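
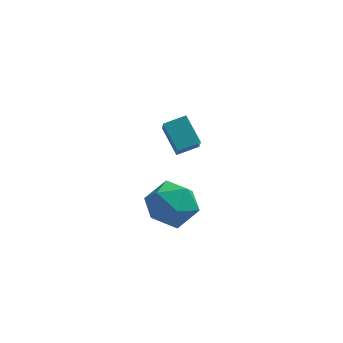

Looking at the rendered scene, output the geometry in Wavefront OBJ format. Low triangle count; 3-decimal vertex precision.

v -1.428 2.865 -0.021
v -1.988 3.676 0.716
v -1.524 3.62 -0.923
v -2.083 4.43 -0.186
v -0.657 3.21 0.186
v -1.216 4.02 0.923
v -0.752 3.964 -0.716
v -1.312 4.775 0.021
v -0.947 0.176 -1.059
v -0.491 -0.307 -0.299
v -2.349 0.167 -0.221
v -1.893 -0.316 0.539
v -1.656 0.645 0.336
v -0.79 0.65 -0.182
v -2.05 -0.79 -0.338
v -1.184 -0.785 -0.856
v -1.172 -0.904 0.146
v -0.929 -0.017 0.563
v -1.911 -0.123 -1.083
v -1.668 0.764 -0.666
f 2 4 1
f 5 2 1
f 1 4 3
f 3 5 1
f 2 8 4
f 6 2 5
f 6 8 2
f 4 8 3
f 7 5 3
f 3 8 7
f 7 6 5
f 8 6 7
f 9 20 14
f 9 14 10
f 9 10 16
f 9 16 19
f 9 19 20
f 10 14 18
f 14 20 13
f 20 19 11
f 19 16 15
f 16 10 17
f 12 18 13
f 12 13 11
f 12 11 15
f 12 15 17
f 12 17 18
f 13 18 14
f 11 13 20
f 15 11 19
f 17 15 16
f 18 17 10



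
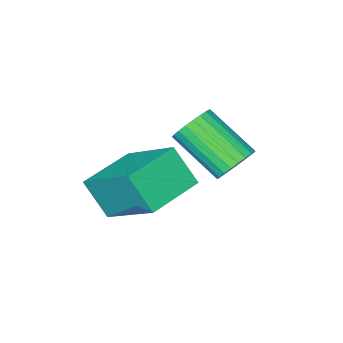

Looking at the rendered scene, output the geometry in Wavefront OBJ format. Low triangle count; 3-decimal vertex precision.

v 0.947 -2.717 -0.787
v 1.415 -2.376 -0.471
v 1.781 -3.782 0.504
v 1.313 -4.123 0.187
v 1.209 -2.327 -0.324
v 1.575 -3.733 0.651
v 0.964 -2.338 -0.247
v 1.33 -3.744 0.728
v 0.715 -2.407 -0.253
v 1.082 -3.813 0.722
v 0.502 -2.522 -0.34
v 0.869 -3.929 0.635
v 0.357 -2.668 -0.495
v 0.723 -4.074 0.48
v 0.302 -2.821 -0.695
v 0.668 -4.227 0.28
v 0.344 -2.958 -0.909
v 0.711 -4.364 0.066
v 0.479 -3.058 -1.104
v 0.845 -4.464 -0.129
v 0.685 -3.107 -1.251
v 1.051 -4.513 -0.276
v 0.93 -3.096 -1.328
v 1.296 -4.502 -0.353
v 1.178 -3.027 -1.322
v 1.545 -4.433 -0.347
v 1.391 -2.911 -1.235
v 1.758 -4.318 -0.26
v 1.537 -2.766 -1.08
v 1.903 -4.172 -0.105
v 1.592 -2.613 -0.88
v 1.958 -4.019 0.095
v 1.549 -2.476 -0.666
v 1.916 -3.882 0.309
v 2.72 -3.952 -1.607
v 2.94 -4.673 -0.584
v 2.569 -2.247 -0.373
v 2.788 -2.968 0.649
v 4.332 -3.692 -1.769
v 4.551 -4.413 -0.747
v 4.18 -1.987 -0.536
v 4.4 -2.708 0.487
f 2 1 5
f 2 5 3
f 3 5 6
f 3 6 4
f 5 1 7
f 5 7 6
f 6 7 8
f 6 8 4
f 7 1 9
f 7 9 8
f 8 9 10
f 8 10 4
f 9 1 11
f 9 11 10
f 10 11 12
f 10 12 4
f 11 1 13
f 11 13 12
f 12 13 14
f 12 14 4
f 13 1 15
f 13 15 14
f 14 15 16
f 14 16 4
f 15 1 17
f 15 17 16
f 16 17 18
f 16 18 4
f 17 1 19
f 17 19 18
f 18 19 20
f 18 20 4
f 19 1 21
f 19 21 20
f 20 21 22
f 20 22 4
f 21 1 23
f 21 23 22
f 22 23 24
f 22 24 4
f 23 1 25
f 23 25 24
f 24 25 26
f 24 26 4
f 25 1 27
f 25 27 26
f 26 27 28
f 26 28 4
f 27 1 29
f 27 29 28
f 28 29 30
f 28 30 4
f 29 1 31
f 29 31 30
f 30 31 32
f 30 32 4
f 31 1 33
f 31 33 32
f 32 33 34
f 32 34 4
f 33 1 2
f 33 2 34
f 34 2 3
f 34 3 4
f 36 38 35
f 39 36 35
f 35 38 37
f 37 39 35
f 36 42 38
f 40 36 39
f 40 42 36
f 38 42 37
f 41 39 37
f 37 42 41
f 41 40 39
f 42 40 41



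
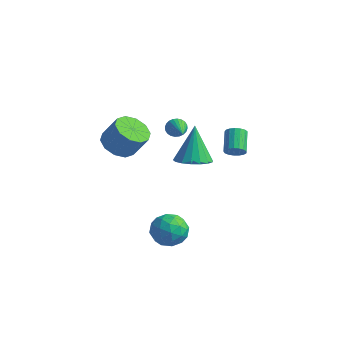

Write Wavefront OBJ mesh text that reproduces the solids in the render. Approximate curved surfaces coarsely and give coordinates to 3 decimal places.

v 1.803 0.74 2.262
v 2.266 1.001 2.359
v 1.64 1.861 3.035
v 1.177 1.6 2.938
v 2.178 1.109 2.141
v 1.553 1.969 2.817
v 2.005 1.132 1.95
v 1.379 1.992 2.626
v 1.785 1.066 1.832
v 1.16 1.926 2.508
v 1.57 0.925 1.811
v 0.944 1.785 2.487
v 1.407 0.741 1.894
v 0.782 1.601 2.57
v 1.336 0.558 2.062
v 0.71 1.418 2.738
v 1.371 0.416 2.275
v 0.745 1.276 2.951
v 1.505 0.348 2.485
v 0.88 1.208 3.161
v 1.708 0.371 2.644
v 1.082 1.23 3.32
v 1.932 0.477 2.716
v 1.306 1.337 3.392
v 2.127 0.644 2.683
v 1.501 1.504 3.359
v 2.247 0.833 2.555
v 1.621 1.693 3.231
v -3.023 2.228 1.095
v -2.679 2.362 0.675
v -1.537 0.952 1.905
v -2.628 2.515 0.822
v -2.637 2.625 1.011
v -2.705 2.674 1.213
v -2.821 2.655 1.397
v -2.969 2.571 1.535
v -3.124 2.435 1.606
v -3.264 2.267 1.599
v -3.368 2.094 1.516
v -3.419 1.941 1.369
v -3.41 1.832 1.18
v -3.342 1.783 0.978
v -3.225 1.802 0.794
v -3.078 1.885 0.656
v -2.923 2.022 0.585
v -2.783 2.189 0.591
v 1.205 -1.61 2.646
v 1.972 -2.01 2.96
v 0.775 -0.97 4.514
v 2.102 -1.604 2.851
v 2.027 -1.199 2.695
v 1.763 -0.888 2.528
v 1.372 -0.743 2.388
v 0.942 -0.796 2.307
v 0.573 -1.036 2.304
v 0.348 -1.407 2.379
v 0.32 -1.824 2.516
v 0.495 -2.193 2.682
v 0.832 -2.428 2.84
v 1.255 -2.475 2.954
v 1.666 -2.324 2.997
v -2.016 -3.158 3.168
v -1.526 -3.953 3.065
v -0.833 -3.678 4.25
v -1.324 -2.882 4.352
v -1.236 -3.527 2.797
v -0.543 -3.252 3.982
v -1.244 -2.96 2.67
v -0.551 -2.685 3.855
v -1.547 -2.469 2.733
v -0.854 -2.194 3.918
v -2.03 -2.24 2.962
v -1.337 -1.965 4.147
v -2.507 -2.362 3.27
v -1.814 -2.087 4.455
v -2.797 -2.788 3.538
v -2.104 -2.513 4.723
v -2.789 -3.355 3.665
v -2.096 -3.08 4.85
v -2.486 -3.846 3.602
v -1.793 -3.571 4.787
v -2.003 -4.075 3.373
v -1.31 -3.8 4.558
v -0.246 -1.813 -2.061
v 0.474 -1.857 -1.385
v 0.446 -3.003 -2.875
v 1.166 -3.047 -2.199
v 0.248 -3.331 -1.964
v -0.18 -2.595 -1.461
v 1.1 -2.265 -2.799
v 0.672 -1.529 -2.296
v 1.305 -2.137 -1.84
v 0.779 -2.796 -1.325
v 0.141 -2.064 -2.935
v -0.385 -2.723 -2.42
v 0.053 -1.731 -1.652
v 0.867 -3.129 -2.608
v 0.328 -3.296 -2.471
v 0.75 -3.322 -2.073
v -0.331 -2.164 -1.697
v 0.092 -2.191 -1.299
v -0.04 -3.057 -1.64
v 0.828 -2.669 -2.961
v 1.251 -2.696 -2.563
v 0.17 -1.538 -2.187
v 0.592 -1.564 -1.789
v 0.96 -1.803 -2.62
v 0.965 -1.921 -1.522
v 1.371 -2.62 -2
v 1.332 -2.16 -2.353
v 1.081 -1.728 -2.057
v 0.655 -2.308 -1.219
v 1.062 -3.008 -1.697
v 0.523 -3.174 -1.559
v 0.271 -2.742 -1.264
v 1.144 -2.472 -1.487
v -0.142 -1.852 -2.563
v 0.265 -2.552 -3.041
v 0.649 -2.118 -2.996
v 0.397 -1.686 -2.701
v -0.451 -2.24 -2.26
v -0.045 -2.939 -2.738
v -0.161 -3.132 -2.203
v -0.412 -2.7 -1.907
v -0.224 -2.388 -2.773
f 2 1 5
f 2 5 3
f 3 5 6
f 3 6 4
f 5 1 7
f 5 7 6
f 6 7 8
f 6 8 4
f 7 1 9
f 7 9 8
f 8 9 10
f 8 10 4
f 9 1 11
f 9 11 10
f 10 11 12
f 10 12 4
f 11 1 13
f 11 13 12
f 12 13 14
f 12 14 4
f 13 1 15
f 13 15 14
f 14 15 16
f 14 16 4
f 15 1 17
f 15 17 16
f 16 17 18
f 16 18 4
f 17 1 19
f 17 19 18
f 18 19 20
f 18 20 4
f 19 1 21
f 19 21 20
f 20 21 22
f 20 22 4
f 21 1 23
f 21 23 22
f 22 23 24
f 22 24 4
f 23 1 25
f 23 25 24
f 24 25 26
f 24 26 4
f 25 1 27
f 25 27 26
f 26 27 28
f 26 28 4
f 27 1 2
f 27 2 28
f 28 2 3
f 28 3 4
f 30 29 32
f 30 32 31
f 32 29 33
f 32 33 31
f 33 29 34
f 33 34 31
f 34 29 35
f 34 35 31
f 35 29 36
f 35 36 31
f 36 29 37
f 36 37 31
f 37 29 38
f 37 38 31
f 38 29 39
f 38 39 31
f 39 29 40
f 39 40 31
f 40 29 41
f 40 41 31
f 41 29 42
f 41 42 31
f 42 29 43
f 42 43 31
f 43 29 44
f 43 44 31
f 44 29 45
f 44 45 31
f 45 29 46
f 45 46 31
f 46 29 30
f 46 30 31
f 48 47 50
f 48 50 49
f 50 47 51
f 50 51 49
f 51 47 52
f 51 52 49
f 52 47 53
f 52 53 49
f 53 47 54
f 53 54 49
f 54 47 55
f 54 55 49
f 55 47 56
f 55 56 49
f 56 47 57
f 56 57 49
f 57 47 58
f 57 58 49
f 58 47 59
f 58 59 49
f 59 47 60
f 59 60 49
f 60 47 61
f 60 61 49
f 61 47 48
f 61 48 49
f 63 62 66
f 63 66 64
f 64 66 67
f 64 67 65
f 66 62 68
f 66 68 67
f 67 68 69
f 67 69 65
f 68 62 70
f 68 70 69
f 69 70 71
f 69 71 65
f 70 62 72
f 70 72 71
f 71 72 73
f 71 73 65
f 72 62 74
f 72 74 73
f 73 74 75
f 73 75 65
f 74 62 76
f 74 76 75
f 75 76 77
f 75 77 65
f 76 62 78
f 76 78 77
f 77 78 79
f 77 79 65
f 78 62 80
f 78 80 79
f 79 80 81
f 79 81 65
f 80 62 82
f 80 82 81
f 81 82 83
f 81 83 65
f 82 62 63
f 82 63 83
f 83 63 64
f 83 64 65
f 84 121 100
f 121 95 124
f 100 124 89
f 121 124 100
f 84 100 96
f 100 89 101
f 96 101 85
f 100 101 96
f 84 96 105
f 96 85 106
f 105 106 91
f 96 106 105
f 84 105 117
f 105 91 120
f 117 120 94
f 105 120 117
f 84 117 121
f 117 94 125
f 121 125 95
f 117 125 121
f 85 101 112
f 101 89 115
f 112 115 93
f 101 115 112
f 89 124 102
f 124 95 123
f 102 123 88
f 124 123 102
f 95 125 122
f 125 94 118
f 122 118 86
f 125 118 122
f 94 120 119
f 120 91 107
f 119 107 90
f 120 107 119
f 91 106 111
f 106 85 108
f 111 108 92
f 106 108 111
f 87 113 99
f 113 93 114
f 99 114 88
f 113 114 99
f 87 99 97
f 99 88 98
f 97 98 86
f 99 98 97
f 87 97 104
f 97 86 103
f 104 103 90
f 97 103 104
f 87 104 109
f 104 90 110
f 109 110 92
f 104 110 109
f 87 109 113
f 109 92 116
f 113 116 93
f 109 116 113
f 88 114 102
f 114 93 115
f 102 115 89
f 114 115 102
f 86 98 122
f 98 88 123
f 122 123 95
f 98 123 122
f 90 103 119
f 103 86 118
f 119 118 94
f 103 118 119
f 92 110 111
f 110 90 107
f 111 107 91
f 110 107 111
f 93 116 112
f 116 92 108
f 112 108 85
f 116 108 112



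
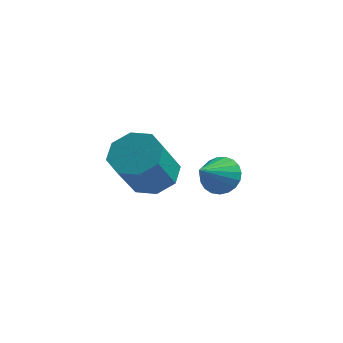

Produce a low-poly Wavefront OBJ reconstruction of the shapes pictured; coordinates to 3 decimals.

v -0.896 0.44 0.899
v -0.562 0.828 1.578
v -1.244 -0.8 1.781
v -0.899 0.933 1.592
v -1.236 0.952 1.486
v -1.514 0.883 1.279
v -1.685 0.737 1.006
v -1.72 0.54 0.715
v -1.612 0.325 0.456
v -1.38 0.13 0.273
v -1.065 -0.011 0.199
v -0.72 -0.074 0.246
v -0.406 -0.049 0.406
v -0.177 0.061 0.651
v -0.072 0.237 0.939
v -0.109 0.447 1.221
v -0.283 0.656 1.446
v -2.137 -2.86 2.589
v -1.177 -3.143 2.451
v -1.304 -4.343 4.033
v -2.263 -4.06 4.171
v -1.24 -2.527 2.913
v -1.367 -3.727 4.496
v -1.828 -2.106 3.186
v -1.955 -3.306 4.768
v -2.597 -2.126 3.108
v -2.724 -3.326 4.691
v -3.096 -2.577 2.727
v -3.223 -3.777 4.309
v -3.033 -3.193 2.264
v -3.16 -4.393 3.847
v -2.445 -3.614 1.992
v -2.572 -4.814 3.574
v -1.676 -3.594 2.069
v -1.803 -4.794 3.652
f 2 1 4
f 2 4 3
f 4 1 5
f 4 5 3
f 5 1 6
f 5 6 3
f 6 1 7
f 6 7 3
f 7 1 8
f 7 8 3
f 8 1 9
f 8 9 3
f 9 1 10
f 9 10 3
f 10 1 11
f 10 11 3
f 11 1 12
f 11 12 3
f 12 1 13
f 12 13 3
f 13 1 14
f 13 14 3
f 14 1 15
f 14 15 3
f 15 1 16
f 15 16 3
f 16 1 17
f 16 17 3
f 17 1 2
f 17 2 3
f 19 18 22
f 19 22 20
f 20 22 23
f 20 23 21
f 22 18 24
f 22 24 23
f 23 24 25
f 23 25 21
f 24 18 26
f 24 26 25
f 25 26 27
f 25 27 21
f 26 18 28
f 26 28 27
f 27 28 29
f 27 29 21
f 28 18 30
f 28 30 29
f 29 30 31
f 29 31 21
f 30 18 32
f 30 32 31
f 31 32 33
f 31 33 21
f 32 18 34
f 32 34 33
f 33 34 35
f 33 35 21
f 34 18 19
f 34 19 35
f 35 19 20
f 35 20 21



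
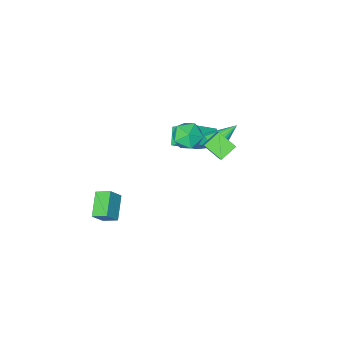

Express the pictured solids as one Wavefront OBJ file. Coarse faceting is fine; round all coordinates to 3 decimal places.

v -1.797 -0.675 2.569
v -1.226 -0.088 1.926
v -0.414 -1.052 3.454
v 0.157 -0.465 2.811
v -0.526 -0.017 3.457
v -1.38 0.216 2.91
v -0.26 -1.356 2.47
v -1.114 -1.123 1.923
v -0.276 -0.509 1.865
v -0.44 0.319 2.475
v -1.2 -1.459 2.905
v -1.364 -0.631 3.515
v -1.78 0.979 3.862
v -1.146 2.043 5.154
v -2.21 2.053 3.187
v -1.577 3.118 4.479
v -0.743 1.042 3.301
v -0.11 2.107 4.593
v -1.174 2.117 2.626
v -0.54 3.181 3.918
v -3.145 -1.229 0.027
v -2.63 -1.184 0.638
v -4.555 -0.891 1.193
v -2.645 -0.847 0.522
v -2.759 -0.586 0.308
v -2.95 -0.453 0.039
v -3.179 -0.473 -0.233
v -3.402 -0.642 -0.453
v -3.573 -0.928 -0.578
v -3.66 -1.273 -0.583
v -3.645 -1.61 -0.467
v -3.531 -1.871 -0.254
v -3.34 -2.004 0.016
v -3.111 -1.984 0.287
v -2.888 -1.815 0.508
v -2.717 -1.529 0.633
v -3.041 -2.838 -2.056
v -3.697 -3.684 -1.337
v -3.536 -1.552 -0.995
v -4.193 -2.398 -0.275
v -1.407 -3.142 -0.925
v -2.064 -3.988 -0.205
v -1.903 -1.856 0.137
v -2.559 -2.702 0.856
v 3.45 -1.548 -4.134
v 2.45 -2.713 -3.338
v 4.189 -1.544 -3.201
v 3.188 -2.709 -2.405
v 4.012 -2.331 -4.575
v 3.011 -3.496 -3.779
v 4.75 -2.327 -3.642
v 3.75 -3.492 -2.846
f 1 12 6
f 1 6 2
f 1 2 8
f 1 8 11
f 1 11 12
f 2 6 10
f 6 12 5
f 12 11 3
f 11 8 7
f 8 2 9
f 4 10 5
f 4 5 3
f 4 3 7
f 4 7 9
f 4 9 10
f 5 10 6
f 3 5 12
f 7 3 11
f 9 7 8
f 10 9 2
f 14 16 13
f 17 14 13
f 13 16 15
f 15 17 13
f 14 20 16
f 18 14 17
f 18 20 14
f 16 20 15
f 19 17 15
f 15 20 19
f 19 18 17
f 20 18 19
f 22 21 24
f 22 24 23
f 24 21 25
f 24 25 23
f 25 21 26
f 25 26 23
f 26 21 27
f 26 27 23
f 27 21 28
f 27 28 23
f 28 21 29
f 28 29 23
f 29 21 30
f 29 30 23
f 30 21 31
f 30 31 23
f 31 21 32
f 31 32 23
f 32 21 33
f 32 33 23
f 33 21 34
f 33 34 23
f 34 21 35
f 34 35 23
f 35 21 36
f 35 36 23
f 36 21 22
f 36 22 23
f 38 40 37
f 41 38 37
f 37 40 39
f 39 41 37
f 38 44 40
f 42 38 41
f 42 44 38
f 40 44 39
f 43 41 39
f 39 44 43
f 43 42 41
f 44 42 43
f 46 48 45
f 49 46 45
f 45 48 47
f 47 49 45
f 46 52 48
f 50 46 49
f 50 52 46
f 48 52 47
f 51 49 47
f 47 52 51
f 51 50 49
f 52 50 51



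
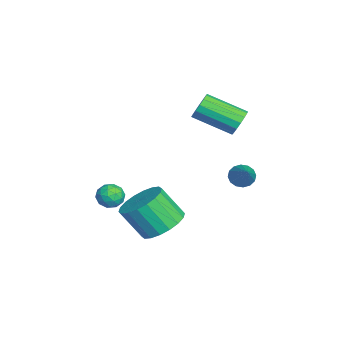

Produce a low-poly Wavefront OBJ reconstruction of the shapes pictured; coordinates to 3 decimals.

v 0.475 -2.464 -2.958
v 0.772 -2.6 -3.51
v -0.172 -3.26 -3.11
v 0.125 -3.396 -3.662
v 0.427 -3.49 -3.104
v 0.827 -2.997 -3.01
v -0.227 -2.863 -3.61
v 0.173 -2.37 -3.516
v 0.339 -2.846 -3.913
v 0.742 -3.234 -3.6
v -0.142 -2.626 -3.02
v 0.261 -3.014 -2.707
v 0.68 -2.462 -3.221
v -0.08 -3.398 -3.399
v 0.097 -3.453 -3.071
v 0.272 -3.533 -3.396
v 0.712 -2.695 -2.927
v 0.887 -2.775 -3.251
v 0.684 -3.299 -3.012
v -0.287 -3.085 -3.369
v -0.112 -3.165 -3.693
v 0.328 -2.327 -3.224
v 0.503 -2.407 -3.549
v -0.084 -2.561 -3.608
v 0.6 -2.686 -3.782
v 0.22 -3.155 -3.871
v 0.013 -2.841 -3.841
v 0.248 -2.552 -3.786
v 0.838 -2.914 -3.598
v 0.457 -3.383 -3.687
v 0.634 -3.438 -3.359
v 0.87 -3.148 -3.304
v 0.583 -3.059 -3.835
v 0.143 -2.477 -2.933
v -0.238 -2.946 -3.022
v -0.27 -2.712 -3.316
v -0.034 -2.422 -3.261
v 0.38 -2.705 -2.749
v -0 -3.174 -2.838
v 0.352 -3.308 -2.834
v 0.587 -3.019 -2.779
v 0.017 -2.801 -2.785
v -0.543 2.276 0.454
v -0.189 2.444 0.985
v -0.603 0.812 1.777
v -0.957 0.644 1.246
v -0.505 2.556 1.05
v -0.919 0.924 1.843
v -0.831 2.593 0.956
v -1.245 0.961 1.748
v -1.08 2.545 0.727
v -1.494 0.913 1.519
v -1.185 2.425 0.425
v -1.599 0.793 1.217
v -1.118 2.265 0.131
v -1.532 0.633 0.923
v -0.897 2.108 -0.077
v -1.311 0.476 0.715
v -0.581 1.996 -0.143
v -0.995 0.364 0.65
v -0.255 1.959 -0.048
v -0.669 0.327 0.744
v -0.006 2.007 0.181
v -0.42 0.375 0.973
v 0.099 2.127 0.483
v -0.315 0.495 1.275
v 0.032 2.287 0.777
v -0.382 0.655 1.569
v 1.537 -0.794 -4.241
v 2.567 -0.906 -4.151
v 2.353 -1.819 -2.83
v 1.323 -1.706 -2.919
v 2.483 -0.526 -3.902
v 2.269 -1.438 -2.581
v 2.212 -0.198 -3.719
v 1.997 -1.111 -2.398
v 1.807 0.012 -3.64
v 1.593 -0.901 -2.319
v 1.349 0.062 -3.68
v 1.134 -0.851 -2.359
v 0.928 -0.057 -3.831
v 0.713 -0.97 -2.51
v 0.627 -0.322 -4.063
v 0.413 -1.235 -2.742
v 0.507 -0.681 -4.33
v 0.293 -1.594 -3.009
v 0.591 -1.062 -4.579
v 0.377 -1.974 -3.258
v 0.863 -1.389 -4.762
v 0.648 -2.302 -3.441
v 1.267 -1.599 -4.841
v 1.053 -2.512 -3.52
v 1.726 -1.649 -4.801
v 1.511 -2.562 -3.48
v 2.147 -1.53 -4.65
v 1.932 -2.443 -3.329
v 2.447 -1.265 -4.418
v 2.233 -2.178 -3.097
v -0.523 2.39 -2.631
v -0.192 2.137 -3.034
v 0.963 2.55 -1.509
v -0.177 2.43 -3.095
v -0.256 2.713 -3.032
v -0.406 2.909 -2.861
v -0.587 2.966 -2.629
v -0.752 2.869 -2.397
v -0.855 2.643 -2.229
v -0.869 2.349 -2.168
v -0.791 2.067 -2.231
v -0.641 1.87 -2.402
v -0.459 1.813 -2.634
v -0.295 1.911 -2.866
f 1 38 17
f 38 12 41
f 17 41 6
f 38 41 17
f 1 17 13
f 17 6 18
f 13 18 2
f 17 18 13
f 1 13 22
f 13 2 23
f 22 23 8
f 13 23 22
f 1 22 34
f 22 8 37
f 34 37 11
f 22 37 34
f 1 34 38
f 34 11 42
f 38 42 12
f 34 42 38
f 2 18 29
f 18 6 32
f 29 32 10
f 18 32 29
f 6 41 19
f 41 12 40
f 19 40 5
f 41 40 19
f 12 42 39
f 42 11 35
f 39 35 3
f 42 35 39
f 11 37 36
f 37 8 24
f 36 24 7
f 37 24 36
f 8 23 28
f 23 2 25
f 28 25 9
f 23 25 28
f 4 30 16
f 30 10 31
f 16 31 5
f 30 31 16
f 4 16 14
f 16 5 15
f 14 15 3
f 16 15 14
f 4 14 21
f 14 3 20
f 21 20 7
f 14 20 21
f 4 21 26
f 21 7 27
f 26 27 9
f 21 27 26
f 4 26 30
f 26 9 33
f 30 33 10
f 26 33 30
f 5 31 19
f 31 10 32
f 19 32 6
f 31 32 19
f 3 15 39
f 15 5 40
f 39 40 12
f 15 40 39
f 7 20 36
f 20 3 35
f 36 35 11
f 20 35 36
f 9 27 28
f 27 7 24
f 28 24 8
f 27 24 28
f 10 33 29
f 33 9 25
f 29 25 2
f 33 25 29
f 44 43 47
f 44 47 45
f 45 47 48
f 45 48 46
f 47 43 49
f 47 49 48
f 48 49 50
f 48 50 46
f 49 43 51
f 49 51 50
f 50 51 52
f 50 52 46
f 51 43 53
f 51 53 52
f 52 53 54
f 52 54 46
f 53 43 55
f 53 55 54
f 54 55 56
f 54 56 46
f 55 43 57
f 55 57 56
f 56 57 58
f 56 58 46
f 57 43 59
f 57 59 58
f 58 59 60
f 58 60 46
f 59 43 61
f 59 61 60
f 60 61 62
f 60 62 46
f 61 43 63
f 61 63 62
f 62 63 64
f 62 64 46
f 63 43 65
f 63 65 64
f 64 65 66
f 64 66 46
f 65 43 67
f 65 67 66
f 66 67 68
f 66 68 46
f 67 43 44
f 67 44 68
f 68 44 45
f 68 45 46
f 70 69 73
f 70 73 71
f 71 73 74
f 71 74 72
f 73 69 75
f 73 75 74
f 74 75 76
f 74 76 72
f 75 69 77
f 75 77 76
f 76 77 78
f 76 78 72
f 77 69 79
f 77 79 78
f 78 79 80
f 78 80 72
f 79 69 81
f 79 81 80
f 80 81 82
f 80 82 72
f 81 69 83
f 81 83 82
f 82 83 84
f 82 84 72
f 83 69 85
f 83 85 84
f 84 85 86
f 84 86 72
f 85 69 87
f 85 87 86
f 86 87 88
f 86 88 72
f 87 69 89
f 87 89 88
f 88 89 90
f 88 90 72
f 89 69 91
f 89 91 90
f 90 91 92
f 90 92 72
f 91 69 93
f 91 93 92
f 92 93 94
f 92 94 72
f 93 69 95
f 93 95 94
f 94 95 96
f 94 96 72
f 95 69 97
f 95 97 96
f 96 97 98
f 96 98 72
f 97 69 70
f 97 70 98
f 98 70 71
f 98 71 72
f 100 99 102
f 100 102 101
f 102 99 103
f 102 103 101
f 103 99 104
f 103 104 101
f 104 99 105
f 104 105 101
f 105 99 106
f 105 106 101
f 106 99 107
f 106 107 101
f 107 99 108
f 107 108 101
f 108 99 109
f 108 109 101
f 109 99 110
f 109 110 101
f 110 99 111
f 110 111 101
f 111 99 112
f 111 112 101
f 112 99 100
f 112 100 101



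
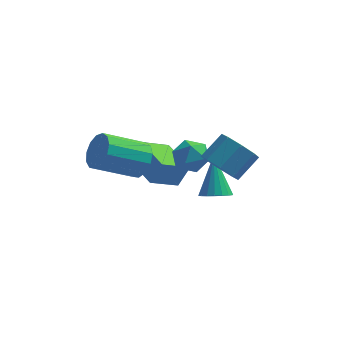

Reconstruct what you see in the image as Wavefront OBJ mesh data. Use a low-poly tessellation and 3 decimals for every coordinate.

v -2.269 -0.911 1.939
v -1.732 -1.212 2.623
v -3.434 -1.929 3.644
v -3.971 -1.629 2.961
v -1.865 -0.725 2.744
v -3.566 -1.443 3.766
v -2.125 -0.298 2.61
v -3.827 -1.015 3.631
v -2.432 -0.065 2.263
v -4.133 -0.783 3.284
v -2.687 -0.101 1.813
v -4.388 -0.819 2.834
v -2.809 -0.394 1.403
v -4.511 -1.112 2.424
v -2.76 -0.852 1.164
v -4.462 -1.569 2.185
v -2.555 -1.328 1.171
v -4.257 -2.045 2.192
v -2.26 -1.672 1.422
v -3.961 -2.389 2.443
v -1.967 -1.774 1.837
v -3.668 -2.492 2.858
v -1.77 -1.603 2.285
v -3.472 -2.32 3.306
v 0.681 1.761 -2.311
v 1.279 1.405 -1.981
v 0.479 3.039 -0.569
v 1.428 1.662 -2.152
v 1.429 1.939 -2.355
v 1.282 2.18 -2.549
v 1.016 2.338 -2.696
v 0.684 2.382 -2.766
v 0.351 2.304 -2.747
v 0.083 2.117 -2.641
v -0.066 1.86 -2.47
v -0.067 1.584 -2.268
v 0.08 1.343 -2.074
v 0.346 1.184 -1.927
v 0.678 1.14 -1.856
v 1.011 1.219 -1.876
v -0.67 1.643 1.402
v -0.208 1.909 0.646
v -0.512 0.211 0.994
v -0.05 0.477 0.238
v 0.333 0.58 1.075
v 0.235 1.465 1.327
v -0.955 0.655 0.313
v -1.053 1.54 0.565
v -0.384 1.299 -0.027
v 0.412 1.253 0.444
v -1.132 0.867 1.196
v -0.336 0.821 1.667
v -2.085 0.714 -0.835
v -1.589 0.981 0.213
v -3.205 2.404 -0.735
v -2.709 2.67 0.314
v -0.951 1.51 -1.574
v -0.455 1.776 -0.525
v -2.071 3.199 -1.473
v -1.575 3.466 -0.425
v 1.054 -1.188 1.926
v 1.856 -1.468 1.458
v 2.648 -0.652 2.325
v 1.846 -0.372 2.794
v 1.552 -0.859 1.162
v 2.344 -0.043 2.029
v 0.957 -0.443 1.314
v 1.748 0.374 2.181
v 0.418 -0.463 1.824
v 1.21 0.353 2.691
v 0.252 -0.908 2.395
v 1.044 -0.092 3.262
v 0.556 -1.517 2.691
v 1.348 -0.701 3.558
v 1.152 -1.934 2.539
v 1.943 -1.117 3.406
v 1.69 -1.913 2.029
v 2.482 -1.097 2.896
f 2 1 5
f 2 5 3
f 3 5 6
f 3 6 4
f 5 1 7
f 5 7 6
f 6 7 8
f 6 8 4
f 7 1 9
f 7 9 8
f 8 9 10
f 8 10 4
f 9 1 11
f 9 11 10
f 10 11 12
f 10 12 4
f 11 1 13
f 11 13 12
f 12 13 14
f 12 14 4
f 13 1 15
f 13 15 14
f 14 15 16
f 14 16 4
f 15 1 17
f 15 17 16
f 16 17 18
f 16 18 4
f 17 1 19
f 17 19 18
f 18 19 20
f 18 20 4
f 19 1 21
f 19 21 20
f 20 21 22
f 20 22 4
f 21 1 23
f 21 23 22
f 22 23 24
f 22 24 4
f 23 1 2
f 23 2 24
f 24 2 3
f 24 3 4
f 26 25 28
f 26 28 27
f 28 25 29
f 28 29 27
f 29 25 30
f 29 30 27
f 30 25 31
f 30 31 27
f 31 25 32
f 31 32 27
f 32 25 33
f 32 33 27
f 33 25 34
f 33 34 27
f 34 25 35
f 34 35 27
f 35 25 36
f 35 36 27
f 36 25 37
f 36 37 27
f 37 25 38
f 37 38 27
f 38 25 39
f 38 39 27
f 39 25 40
f 39 40 27
f 40 25 26
f 40 26 27
f 41 52 46
f 41 46 42
f 41 42 48
f 41 48 51
f 41 51 52
f 42 46 50
f 46 52 45
f 52 51 43
f 51 48 47
f 48 42 49
f 44 50 45
f 44 45 43
f 44 43 47
f 44 47 49
f 44 49 50
f 45 50 46
f 43 45 52
f 47 43 51
f 49 47 48
f 50 49 42
f 54 56 53
f 57 54 53
f 53 56 55
f 55 57 53
f 54 60 56
f 58 54 57
f 58 60 54
f 56 60 55
f 59 57 55
f 55 60 59
f 59 58 57
f 60 58 59
f 62 61 65
f 62 65 63
f 63 65 66
f 63 66 64
f 65 61 67
f 65 67 66
f 66 67 68
f 66 68 64
f 67 61 69
f 67 69 68
f 68 69 70
f 68 70 64
f 69 61 71
f 69 71 70
f 70 71 72
f 70 72 64
f 71 61 73
f 71 73 72
f 72 73 74
f 72 74 64
f 73 61 75
f 73 75 74
f 74 75 76
f 74 76 64
f 75 61 77
f 75 77 76
f 76 77 78
f 76 78 64
f 77 61 62
f 77 62 78
f 78 62 63
f 78 63 64



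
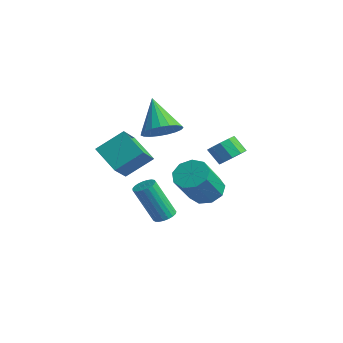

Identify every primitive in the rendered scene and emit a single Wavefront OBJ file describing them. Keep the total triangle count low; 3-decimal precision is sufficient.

v 3.49 -3.208 -1.445
v 3.912 -2.928 -1.23
v 3.472 -3.692 0.621
v 3.05 -3.972 0.405
v 3.74 -2.779 -1.209
v 3.3 -3.543 0.642
v 3.525 -2.704 -1.229
v 3.085 -3.468 0.622
v 3.304 -2.716 -1.286
v 2.864 -3.48 0.564
v 3.115 -2.813 -1.371
v 2.675 -3.577 0.479
v 2.991 -2.978 -1.469
v 2.551 -3.742 0.382
v 2.953 -3.183 -1.563
v 2.513 -3.947 0.288
v 3.008 -3.393 -1.636
v 2.568 -4.157 0.215
v 3.147 -3.57 -1.677
v 2.707 -4.334 0.174
v 3.345 -3.685 -1.677
v 2.905 -4.449 0.174
v 3.568 -3.718 -1.637
v 3.128 -4.482 0.213
v 3.777 -3.662 -1.564
v 3.337 -4.426 0.286
v 3.937 -3.528 -1.471
v 3.497 -4.291 0.38
v 4.019 -3.338 -1.373
v 3.58 -4.102 0.478
v 4.01 -3.126 -1.288
v 3.571 -3.89 0.563
v 0.466 2.313 -0.409
v 0.862 2.768 0.07
v 0.25 2.502 0.828
v -0.146 2.047 0.349
v 0.512 3.026 -0.123
v -0.101 2.761 0.635
v 0.144 3.012 -0.425
v -0.468 2.747 0.334
v -0.101 2.731 -0.721
v -0.713 2.465 0.038
v -0.129 2.29 -0.897
v -0.741 2.024 -0.139
v 0.07 1.858 -0.888
v -0.542 1.592 -0.13
v 0.421 1.599 -0.695
v -0.192 1.334 0.063
v 0.788 1.613 -0.394
v 0.176 1.348 0.365
v 1.033 1.895 -0.098
v 0.421 1.629 0.661
v 1.061 2.336 0.079
v 0.449 2.07 0.837
v -1.761 -3.622 0.69
v -1.319 -2.395 1.685
v -2.405 -2.686 -0.178
v -1.963 -1.459 0.817
v -0.357 -3.441 -0.157
v 0.085 -2.214 0.838
v -1.001 -2.505 -1.025
v -0.559 -1.278 -0.03
v -1.847 -0.065 0.972
v -1.073 -0.137 1.617
v -3.153 0.205 2.568
v -1.084 0.275 1.539
v -1.226 0.629 1.363
v -1.476 0.863 1.119
v -1.789 0.936 0.85
v -2.113 0.836 0.602
v -2.391 0.58 0.418
v -2.575 0.213 0.329
v -2.633 -0.202 0.352
v -2.555 -0.594 0.482
v -2.354 -0.894 0.697
v -2.066 -1.051 0.959
v -1.74 -1.037 1.224
v -1.433 -0.856 1.445
v -1.197 -0.537 1.584
v -0.253 1.349 -2.543
v 0.301 2.015 -2.234
v 0.927 0.757 -0.647
v 0.373 0.091 -0.957
v -0.267 2.067 -1.969
v 0.359 0.809 -0.382
v -0.829 1.783 -1.972
v -0.202 0.525 -0.385
v -1.121 1.296 -2.243
v -0.495 0.038 -0.656
v -1.007 0.834 -2.654
v -0.381 -0.425 -1.067
v -0.541 0.613 -3.014
v 0.086 -0.646 -1.427
v 0.061 0.736 -3.153
v 0.687 -0.522 -1.567
v 0.515 1.146 -3.007
v 1.141 -0.112 -1.421
v 0.61 1.652 -2.644
v 1.236 0.393 -1.057
f 2 1 5
f 2 5 3
f 3 5 6
f 3 6 4
f 5 1 7
f 5 7 6
f 6 7 8
f 6 8 4
f 7 1 9
f 7 9 8
f 8 9 10
f 8 10 4
f 9 1 11
f 9 11 10
f 10 11 12
f 10 12 4
f 11 1 13
f 11 13 12
f 12 13 14
f 12 14 4
f 13 1 15
f 13 15 14
f 14 15 16
f 14 16 4
f 15 1 17
f 15 17 16
f 16 17 18
f 16 18 4
f 17 1 19
f 17 19 18
f 18 19 20
f 18 20 4
f 19 1 21
f 19 21 20
f 20 21 22
f 20 22 4
f 21 1 23
f 21 23 22
f 22 23 24
f 22 24 4
f 23 1 25
f 23 25 24
f 24 25 26
f 24 26 4
f 25 1 27
f 25 27 26
f 26 27 28
f 26 28 4
f 27 1 29
f 27 29 28
f 28 29 30
f 28 30 4
f 29 1 31
f 29 31 30
f 30 31 32
f 30 32 4
f 31 1 2
f 31 2 32
f 32 2 3
f 32 3 4
f 34 33 37
f 34 37 35
f 35 37 38
f 35 38 36
f 37 33 39
f 37 39 38
f 38 39 40
f 38 40 36
f 39 33 41
f 39 41 40
f 40 41 42
f 40 42 36
f 41 33 43
f 41 43 42
f 42 43 44
f 42 44 36
f 43 33 45
f 43 45 44
f 44 45 46
f 44 46 36
f 45 33 47
f 45 47 46
f 46 47 48
f 46 48 36
f 47 33 49
f 47 49 48
f 48 49 50
f 48 50 36
f 49 33 51
f 49 51 50
f 50 51 52
f 50 52 36
f 51 33 53
f 51 53 52
f 52 53 54
f 52 54 36
f 53 33 34
f 53 34 54
f 54 34 35
f 54 35 36
f 56 58 55
f 59 56 55
f 55 58 57
f 57 59 55
f 56 62 58
f 60 56 59
f 60 62 56
f 58 62 57
f 61 59 57
f 57 62 61
f 61 60 59
f 62 60 61
f 64 63 66
f 64 66 65
f 66 63 67
f 66 67 65
f 67 63 68
f 67 68 65
f 68 63 69
f 68 69 65
f 69 63 70
f 69 70 65
f 70 63 71
f 70 71 65
f 71 63 72
f 71 72 65
f 72 63 73
f 72 73 65
f 73 63 74
f 73 74 65
f 74 63 75
f 74 75 65
f 75 63 76
f 75 76 65
f 76 63 77
f 76 77 65
f 77 63 78
f 77 78 65
f 78 63 79
f 78 79 65
f 79 63 64
f 79 64 65
f 81 80 84
f 81 84 82
f 82 84 85
f 82 85 83
f 84 80 86
f 84 86 85
f 85 86 87
f 85 87 83
f 86 80 88
f 86 88 87
f 87 88 89
f 87 89 83
f 88 80 90
f 88 90 89
f 89 90 91
f 89 91 83
f 90 80 92
f 90 92 91
f 91 92 93
f 91 93 83
f 92 80 94
f 92 94 93
f 93 94 95
f 93 95 83
f 94 80 96
f 94 96 95
f 95 96 97
f 95 97 83
f 96 80 98
f 96 98 97
f 97 98 99
f 97 99 83
f 98 80 81
f 98 81 99
f 99 81 82
f 99 82 83



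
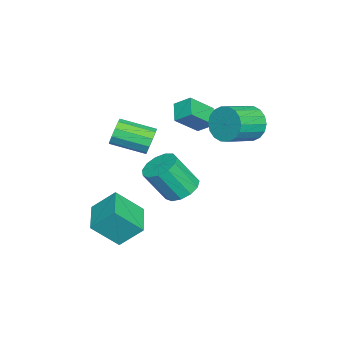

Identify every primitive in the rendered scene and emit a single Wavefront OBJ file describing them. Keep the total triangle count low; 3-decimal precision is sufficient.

v -1.052 1.584 -0.523
v -0.536 0.876 -1.046
v -0.172 -0.192 0.76
v -0.688 0.516 1.283
v -0.152 1.274 -0.888
v 0.212 0.205 0.918
v -0.053 1.769 -0.615
v 0.311 0.701 1.191
v -0.272 2.206 -0.312
v 0.092 1.138 1.494
v -0.738 2.446 -0.077
v -0.374 1.377 1.73
v -1.304 2.412 0.017
v -0.94 1.343 1.823
v -1.79 2.115 -0.06
v -1.426 1.047 1.746
v -2.042 1.65 -0.285
v -1.678 0.581 1.521
v -1.979 1.164 -0.585
v -1.615 0.095 1.221
v -1.622 0.811 -0.866
v -1.258 -0.257 0.941
v -1.084 0.704 -1.037
v -0.72 -0.365 0.769
v -4.757 1.514 2.703
v -4.63 2.398 3.345
v -3.724 1.791 2.117
v -3.597 2.675 2.758
v -3.823 0.525 3.882
v -3.696 1.409 4.523
v -2.79 0.802 3.295
v -2.663 1.686 3.937
v 1.692 -2.313 -0.645
v 1.562 -1.128 0.524
v 1.204 -1.022 -2.008
v 1.074 0.163 -0.839
v 3.486 -1.883 -0.881
v 3.356 -0.698 0.288
v 2.998 -0.592 -2.244
v 2.868 0.593 -1.075
v -3.461 4.504 3.215
v -2.851 4.809 2.352
v -1.429 3.802 3.002
v -2.039 3.496 3.865
v -2.755 5.157 2.683
v -1.333 4.15 3.332
v -2.799 5.376 3.118
v -1.376 4.369 3.767
v -2.974 5.423 3.573
v -1.551 4.415 4.222
v -3.245 5.287 3.957
v -1.823 4.279 4.606
v -3.559 4.996 4.194
v -2.137 3.988 4.843
v -3.854 4.607 4.238
v -2.432 3.6 4.887
v -4.071 4.198 4.078
v -2.649 3.191 4.728
v -4.167 3.85 3.748
v -2.745 2.843 4.397
v -4.124 3.631 3.313
v -2.701 2.624 3.962
v -3.949 3.585 2.858
v -2.526 2.577 3.507
v -3.677 3.721 2.474
v -2.255 2.713 3.123
v -3.363 4.012 2.237
v -1.941 3.004 2.886
v -3.068 4.4 2.193
v -1.646 3.393 2.842
v -3.301 -0.511 1.271
v -2.905 -0.699 0.554
v -2.804 -2.617 1.112
v -3.199 -2.429 1.829
v -2.546 -0.577 0.908
v -2.445 -2.495 1.466
v -2.475 -0.43 1.401
v -2.373 -2.348 1.959
v -2.719 -0.314 1.844
v -2.618 -2.232 2.402
v -3.186 -0.273 2.069
v -3.084 -2.191 2.626
v -3.696 -0.323 1.988
v -3.595 -2.241 2.546
v -4.055 -0.445 1.634
v -3.954 -2.363 2.192
v -4.127 -0.592 1.141
v -4.025 -2.51 1.699
v -3.882 -0.708 0.698
v -3.781 -2.626 1.256
v -3.416 -0.749 0.474
v -3.314 -2.667 1.031
f 2 1 5
f 2 5 3
f 3 5 6
f 3 6 4
f 5 1 7
f 5 7 6
f 6 7 8
f 6 8 4
f 7 1 9
f 7 9 8
f 8 9 10
f 8 10 4
f 9 1 11
f 9 11 10
f 10 11 12
f 10 12 4
f 11 1 13
f 11 13 12
f 12 13 14
f 12 14 4
f 13 1 15
f 13 15 14
f 14 15 16
f 14 16 4
f 15 1 17
f 15 17 16
f 16 17 18
f 16 18 4
f 17 1 19
f 17 19 18
f 18 19 20
f 18 20 4
f 19 1 21
f 19 21 20
f 20 21 22
f 20 22 4
f 21 1 23
f 21 23 22
f 22 23 24
f 22 24 4
f 23 1 2
f 23 2 24
f 24 2 3
f 24 3 4
f 26 28 25
f 29 26 25
f 25 28 27
f 27 29 25
f 26 32 28
f 30 26 29
f 30 32 26
f 28 32 27
f 31 29 27
f 27 32 31
f 31 30 29
f 32 30 31
f 34 36 33
f 37 34 33
f 33 36 35
f 35 37 33
f 34 40 36
f 38 34 37
f 38 40 34
f 36 40 35
f 39 37 35
f 35 40 39
f 39 38 37
f 40 38 39
f 42 41 45
f 42 45 43
f 43 45 46
f 43 46 44
f 45 41 47
f 45 47 46
f 46 47 48
f 46 48 44
f 47 41 49
f 47 49 48
f 48 49 50
f 48 50 44
f 49 41 51
f 49 51 50
f 50 51 52
f 50 52 44
f 51 41 53
f 51 53 52
f 52 53 54
f 52 54 44
f 53 41 55
f 53 55 54
f 54 55 56
f 54 56 44
f 55 41 57
f 55 57 56
f 56 57 58
f 56 58 44
f 57 41 59
f 57 59 58
f 58 59 60
f 58 60 44
f 59 41 61
f 59 61 60
f 60 61 62
f 60 62 44
f 61 41 63
f 61 63 62
f 62 63 64
f 62 64 44
f 63 41 65
f 63 65 64
f 64 65 66
f 64 66 44
f 65 41 67
f 65 67 66
f 66 67 68
f 66 68 44
f 67 41 69
f 67 69 68
f 68 69 70
f 68 70 44
f 69 41 42
f 69 42 70
f 70 42 43
f 70 43 44
f 72 71 75
f 72 75 73
f 73 75 76
f 73 76 74
f 75 71 77
f 75 77 76
f 76 77 78
f 76 78 74
f 77 71 79
f 77 79 78
f 78 79 80
f 78 80 74
f 79 71 81
f 79 81 80
f 80 81 82
f 80 82 74
f 81 71 83
f 81 83 82
f 82 83 84
f 82 84 74
f 83 71 85
f 83 85 84
f 84 85 86
f 84 86 74
f 85 71 87
f 85 87 86
f 86 87 88
f 86 88 74
f 87 71 89
f 87 89 88
f 88 89 90
f 88 90 74
f 89 71 91
f 89 91 90
f 90 91 92
f 90 92 74
f 91 71 72
f 91 72 92
f 92 72 73
f 92 73 74



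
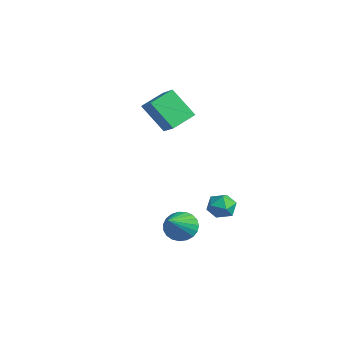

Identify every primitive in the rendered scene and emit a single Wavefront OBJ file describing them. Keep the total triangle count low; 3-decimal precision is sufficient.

v -3.152 2.954 0.71
v -4.04 2.308 2.021
v -3.401 4.157 1.134
v -4.289 3.512 2.445
v -2.211 2.928 1.335
v -3.099 2.283 2.646
v -2.46 4.132 1.759
v -3.348 3.486 3.07
v 0.919 1.622 -2.78
v 1.574 1.865 -3.127
v 2.101 0.378 -1.42
v 1.536 2.085 -2.893
v 1.392 2.226 -2.639
v 1.165 2.262 -2.409
v 0.896 2.188 -2.244
v 0.631 2.015 -2.171
v 0.416 1.775 -2.204
v 0.288 1.508 -2.336
v 0.269 1.261 -2.546
v 0.362 1.076 -2.795
v 0.552 0.986 -3.043
v 0.805 1.005 -3.244
v 1.078 1.132 -3.366
v 1.323 1.343 -3.386
v 1.499 1.602 -3.302
v 2.089 3.44 -1.473
v 2.56 3.356 -0.956
v 1.86 2.324 -1.444
v 2.331 2.24 -0.927
v 1.731 2.589 -0.804
v 1.873 3.279 -0.822
v 2.547 2.401 -1.578
v 2.689 3.091 -1.596
v 2.843 2.714 -1.021
v 2.339 2.831 -0.543
v 2.081 2.849 -1.857
v 1.577 2.966 -1.379
f 2 4 1
f 5 2 1
f 1 4 3
f 3 5 1
f 2 8 4
f 6 2 5
f 6 8 2
f 4 8 3
f 7 5 3
f 3 8 7
f 7 6 5
f 8 6 7
f 10 9 12
f 10 12 11
f 12 9 13
f 12 13 11
f 13 9 14
f 13 14 11
f 14 9 15
f 14 15 11
f 15 9 16
f 15 16 11
f 16 9 17
f 16 17 11
f 17 9 18
f 17 18 11
f 18 9 19
f 18 19 11
f 19 9 20
f 19 20 11
f 20 9 21
f 20 21 11
f 21 9 22
f 21 22 11
f 22 9 23
f 22 23 11
f 23 9 24
f 23 24 11
f 24 9 25
f 24 25 11
f 25 9 10
f 25 10 11
f 26 37 31
f 26 31 27
f 26 27 33
f 26 33 36
f 26 36 37
f 27 31 35
f 31 37 30
f 37 36 28
f 36 33 32
f 33 27 34
f 29 35 30
f 29 30 28
f 29 28 32
f 29 32 34
f 29 34 35
f 30 35 31
f 28 30 37
f 32 28 36
f 34 32 33
f 35 34 27



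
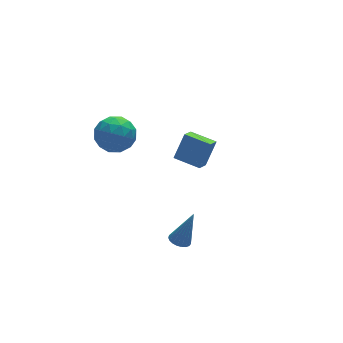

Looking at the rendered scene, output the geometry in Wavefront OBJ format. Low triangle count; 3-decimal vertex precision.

v 2.035 2.925 -2.674
v 1.321 2.22 -2.054
v 0.993 4.194 -2.43
v 0.279 3.489 -1.81
v 2.901 3.351 -1.19
v 2.187 2.646 -0.57
v 1.859 4.62 -0.946
v 1.145 3.915 -0.326
v -5.108 1.764 3.566
v -4.591 2.464 2.667
v -3.269 1.136 4.133
v -2.752 1.836 3.234
v -3.295 2.384 4.219
v -4.431 2.772 3.869
v -3.429 0.828 2.931
v -4.565 1.216 2.581
v -3.553 1.885 2.274
v -3.471 2.847 3.07
v -4.389 0.753 3.73
v -4.307 1.715 4.526
v -5.011 2.169 3.066
v -2.849 1.431 3.734
v -3.168 1.753 4.313
v -2.864 2.164 3.784
v -4.917 2.35 3.773
v -4.613 2.762 3.244
v -3.851 2.715 4.157
v -3.247 0.838 3.556
v -2.943 1.25 3.027
v -4.996 1.436 3.016
v -4.692 1.847 2.487
v -4.009 0.885 2.643
v -4.097 2.241 2.307
v -3.016 1.871 2.641
v -3.414 1.279 2.463
v -4.082 1.507 2.257
v -4.049 2.806 2.775
v -2.968 2.437 3.109
v -3.287 2.759 3.688
v -3.955 2.987 3.482
v -3.439 2.466 2.545
v -4.892 1.163 3.691
v -3.811 0.794 4.025
v -3.905 0.613 3.318
v -4.573 0.841 3.112
v -4.844 1.729 4.159
v -3.763 1.359 4.493
v -3.778 2.093 4.543
v -4.446 2.321 4.337
v -4.421 1.134 4.255
v -2.65 -3.898 -1.384
v -2.064 -4.013 -1.616
v -1.85 -3.922 0.644
v -2.071 -3.747 -1.611
v -2.177 -3.507 -1.566
v -2.365 -3.335 -1.49
v -2.603 -3.26 -1.395
v -2.848 -3.296 -1.299
v -3.059 -3.436 -1.217
v -3.2 -3.656 -1.164
v -3.245 -3.917 -1.15
v -3.187 -4.176 -1.175
v -3.037 -4.387 -1.237
v -2.819 -4.513 -1.324
v -2.572 -4.533 -1.422
v -2.339 -4.443 -1.513
v -2.159 -4.259 -1.581
f 2 4 1
f 5 2 1
f 1 4 3
f 3 5 1
f 2 8 4
f 6 2 5
f 6 8 2
f 4 8 3
f 7 5 3
f 3 8 7
f 7 6 5
f 8 6 7
f 9 46 25
f 46 20 49
f 25 49 14
f 46 49 25
f 9 25 21
f 25 14 26
f 21 26 10
f 25 26 21
f 9 21 30
f 21 10 31
f 30 31 16
f 21 31 30
f 9 30 42
f 30 16 45
f 42 45 19
f 30 45 42
f 9 42 46
f 42 19 50
f 46 50 20
f 42 50 46
f 10 26 37
f 26 14 40
f 37 40 18
f 26 40 37
f 14 49 27
f 49 20 48
f 27 48 13
f 49 48 27
f 20 50 47
f 50 19 43
f 47 43 11
f 50 43 47
f 19 45 44
f 45 16 32
f 44 32 15
f 45 32 44
f 16 31 36
f 31 10 33
f 36 33 17
f 31 33 36
f 12 38 24
f 38 18 39
f 24 39 13
f 38 39 24
f 12 24 22
f 24 13 23
f 22 23 11
f 24 23 22
f 12 22 29
f 22 11 28
f 29 28 15
f 22 28 29
f 12 29 34
f 29 15 35
f 34 35 17
f 29 35 34
f 12 34 38
f 34 17 41
f 38 41 18
f 34 41 38
f 13 39 27
f 39 18 40
f 27 40 14
f 39 40 27
f 11 23 47
f 23 13 48
f 47 48 20
f 23 48 47
f 15 28 44
f 28 11 43
f 44 43 19
f 28 43 44
f 17 35 36
f 35 15 32
f 36 32 16
f 35 32 36
f 18 41 37
f 41 17 33
f 37 33 10
f 41 33 37
f 52 51 54
f 52 54 53
f 54 51 55
f 54 55 53
f 55 51 56
f 55 56 53
f 56 51 57
f 56 57 53
f 57 51 58
f 57 58 53
f 58 51 59
f 58 59 53
f 59 51 60
f 59 60 53
f 60 51 61
f 60 61 53
f 61 51 62
f 61 62 53
f 62 51 63
f 62 63 53
f 63 51 64
f 63 64 53
f 64 51 65
f 64 65 53
f 65 51 66
f 65 66 53
f 66 51 67
f 66 67 53
f 67 51 52
f 67 52 53



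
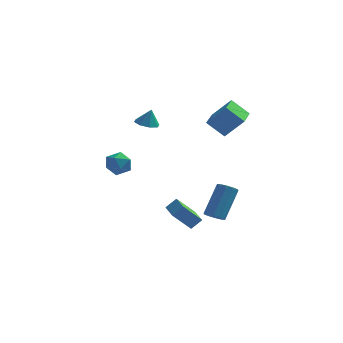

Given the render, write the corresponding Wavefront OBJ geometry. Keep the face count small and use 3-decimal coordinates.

v -2.224 0.795 2.332
v -1.61 1.08 2.155
v -1.976 0.865 3.308
v -1.993 1.447 2.226
v -2.512 1.432 2.359
v -2.862 1.043 2.476
v -2.838 0.509 2.508
v -2.454 0.142 2.437
v -1.936 0.157 2.305
v -1.586 0.546 2.188
v 2.013 -2.785 -2.535
v 2.317 -2.415 -2.88
v 2.81 -1.284 -1.23
v 2.507 -1.655 -0.885
v 1.973 -2.294 -2.859
v 2.466 -1.164 -1.21
v 1.645 -2.361 -2.715
v 2.138 -1.231 -1.066
v 1.457 -2.59 -2.502
v 1.951 -1.46 -0.853
v 1.482 -2.894 -2.302
v 1.976 -1.763 -0.652
v 1.71 -3.156 -2.19
v 2.203 -2.025 -0.54
v 2.054 -3.276 -2.21
v 2.547 -2.146 -0.561
v 2.382 -3.209 -2.354
v 2.875 -2.079 -0.705
v 2.569 -2.98 -2.567
v 3.063 -1.85 -0.918
v 2.544 -2.677 -2.768
v 3.038 -1.546 -1.118
v 2.175 -0.787 2.36
v 1.211 -0.741 3.231
v 2.182 0.891 2.278
v 1.218 0.938 3.15
v 3.182 -0.738 3.47
v 2.218 -0.691 4.342
v 3.189 0.941 3.389
v 2.225 0.987 4.26
v -3.454 -1.025 0.448
v -3.081 -1.266 -0.228
v -3.279 -2.214 0.968
v -2.906 -2.455 0.292
v -2.551 -1.915 0.779
v -2.659 -1.18 0.457
v -3.701 -2.3 0.283
v -3.809 -1.565 -0.039
v -3.233 -2.054 -0.331
v -2.523 -1.816 -0.024
v -3.837 -1.664 0.764
v -3.127 -1.426 1.071
v 0.546 -1.29 -4.244
v -0.379 -1.667 -3.179
v -0.065 0.012 -4.314
v -0.99 -0.365 -3.249
v 1.07 -1.015 -3.691
v 0.145 -1.392 -2.626
v 0.459 0.287 -3.761
v -0.466 -0.09 -2.696
f 2 1 4
f 2 4 3
f 4 1 5
f 4 5 3
f 5 1 6
f 5 6 3
f 6 1 7
f 6 7 3
f 7 1 8
f 7 8 3
f 8 1 9
f 8 9 3
f 9 1 10
f 9 10 3
f 10 1 2
f 10 2 3
f 12 11 15
f 12 15 13
f 13 15 16
f 13 16 14
f 15 11 17
f 15 17 16
f 16 17 18
f 16 18 14
f 17 11 19
f 17 19 18
f 18 19 20
f 18 20 14
f 19 11 21
f 19 21 20
f 20 21 22
f 20 22 14
f 21 11 23
f 21 23 22
f 22 23 24
f 22 24 14
f 23 11 25
f 23 25 24
f 24 25 26
f 24 26 14
f 25 11 27
f 25 27 26
f 26 27 28
f 26 28 14
f 27 11 29
f 27 29 28
f 28 29 30
f 28 30 14
f 29 11 31
f 29 31 30
f 30 31 32
f 30 32 14
f 31 11 12
f 31 12 32
f 32 12 13
f 32 13 14
f 34 36 33
f 37 34 33
f 33 36 35
f 35 37 33
f 34 40 36
f 38 34 37
f 38 40 34
f 36 40 35
f 39 37 35
f 35 40 39
f 39 38 37
f 40 38 39
f 41 52 46
f 41 46 42
f 41 42 48
f 41 48 51
f 41 51 52
f 42 46 50
f 46 52 45
f 52 51 43
f 51 48 47
f 48 42 49
f 44 50 45
f 44 45 43
f 44 43 47
f 44 47 49
f 44 49 50
f 45 50 46
f 43 45 52
f 47 43 51
f 49 47 48
f 50 49 42
f 54 56 53
f 57 54 53
f 53 56 55
f 55 57 53
f 54 60 56
f 58 54 57
f 58 60 54
f 56 60 55
f 59 57 55
f 55 60 59
f 59 58 57
f 60 58 59



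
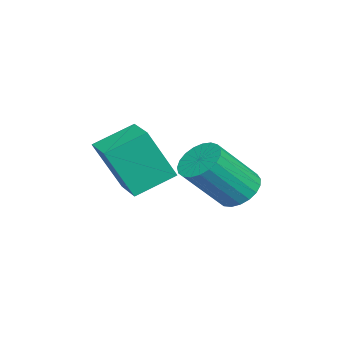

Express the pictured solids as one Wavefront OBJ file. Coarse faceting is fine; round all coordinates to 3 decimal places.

v 1.561 -1.431 -3.016
v 1.913 -2.19 -1.322
v 2.493 -0.887 -2.966
v 2.845 -1.646 -1.271
v 2.215 -2.494 -3.629
v 2.567 -3.253 -1.934
v 3.147 -1.95 -3.578
v 3.499 -2.709 -1.884
v 1.774 0.719 -3.691
v 2.365 0.596 -4.119
v 3.157 -0.402 -2.736
v 2.566 -0.279 -2.309
v 2.443 0.857 -3.975
v 3.235 -0.141 -2.593
v 2.406 1.094 -3.782
v 3.198 0.096 -2.4
v 2.259 1.266 -3.574
v 3.051 0.268 -2.192
v 2.028 1.343 -3.386
v 2.82 0.345 -2.003
v 1.753 1.313 -3.25
v 2.545 0.315 -1.868
v 1.482 1.18 -3.191
v 2.274 0.182 -1.809
v 1.262 0.967 -3.218
v 2.054 -0.031 -1.836
v 1.13 0.711 -3.327
v 1.922 -0.287 -1.945
v 1.109 0.457 -3.499
v 1.901 -0.541 -2.117
v 1.203 0.248 -3.704
v 1.995 -0.75 -2.322
v 1.397 0.12 -3.907
v 2.188 -0.878 -2.525
v 1.655 0.096 -4.073
v 2.447 -0.902 -2.69
v 1.934 0.18 -4.172
v 2.726 -0.818 -2.79
v 2.185 0.357 -4.188
v 2.977 -0.642 -2.806
f 2 4 1
f 5 2 1
f 1 4 3
f 3 5 1
f 2 8 4
f 6 2 5
f 6 8 2
f 4 8 3
f 7 5 3
f 3 8 7
f 7 6 5
f 8 6 7
f 10 9 13
f 10 13 11
f 11 13 14
f 11 14 12
f 13 9 15
f 13 15 14
f 14 15 16
f 14 16 12
f 15 9 17
f 15 17 16
f 16 17 18
f 16 18 12
f 17 9 19
f 17 19 18
f 18 19 20
f 18 20 12
f 19 9 21
f 19 21 20
f 20 21 22
f 20 22 12
f 21 9 23
f 21 23 22
f 22 23 24
f 22 24 12
f 23 9 25
f 23 25 24
f 24 25 26
f 24 26 12
f 25 9 27
f 25 27 26
f 26 27 28
f 26 28 12
f 27 9 29
f 27 29 28
f 28 29 30
f 28 30 12
f 29 9 31
f 29 31 30
f 30 31 32
f 30 32 12
f 31 9 33
f 31 33 32
f 32 33 34
f 32 34 12
f 33 9 35
f 33 35 34
f 34 35 36
f 34 36 12
f 35 9 37
f 35 37 36
f 36 37 38
f 36 38 12
f 37 9 39
f 37 39 38
f 38 39 40
f 38 40 12
f 39 9 10
f 39 10 40
f 40 10 11
f 40 11 12



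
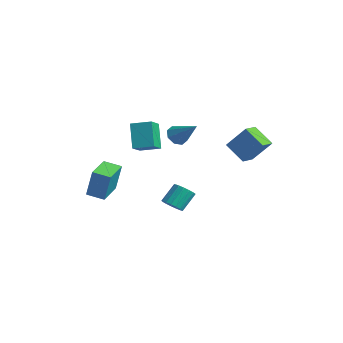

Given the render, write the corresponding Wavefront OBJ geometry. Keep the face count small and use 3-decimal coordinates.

v 1.789 3.023 0.692
v 0.538 2.678 1.645
v 1.351 3.996 0.469
v 0.1 3.652 1.422
v 2.7 3.768 2.158
v 1.449 3.424 3.111
v 2.262 4.742 1.935
v 1.011 4.397 2.888
v -3.625 -3.584 -1.598
v -3.204 -3.392 0.327
v -2.764 -2.867 -1.858
v -2.343 -2.676 0.068
v -2.477 -5.004 -1.708
v -2.056 -4.813 0.218
v -1.616 -4.288 -1.967
v -1.195 -4.096 -0.042
v -1.128 0.017 -3.392
v -0.519 0.367 -3.623
v -0.682 1.353 -2.558
v -1.292 1.003 -2.328
v -0.779 0.522 -3.806
v -0.942 1.507 -2.741
v -1.12 0.561 -3.894
v -1.283 1.546 -2.83
v -1.463 0.475 -3.868
v -1.626 1.461 -2.803
v -1.729 0.285 -3.732
v -1.892 1.27 -2.667
v -1.857 0.033 -3.519
v -2.02 1.019 -2.454
v -1.819 -0.222 -3.276
v -1.982 0.763 -2.212
v -1.622 -0.423 -3.06
v -1.785 0.563 -1.996
v -1.312 -0.523 -2.921
v -1.475 0.463 -1.856
v -0.961 -0.499 -2.889
v -1.124 0.487 -1.824
v -0.647 -0.357 -2.973
v -0.81 0.629 -1.908
v -0.444 -0.129 -3.152
v -0.607 0.857 -2.088
v -0.398 0.132 -3.387
v -0.561 1.118 -2.322
v -1.212 -2.123 1.661
v -2.117 -1.728 3.213
v -0.33 -1.226 1.947
v -1.235 -0.831 3.499
v -0.485 -3.049 2.321
v -1.39 -2.654 3.873
v 0.397 -2.152 2.607
v -0.508 -1.757 4.159
v -0.698 0.088 2.553
v -0.237 0.144 1.964
v 0.778 0.492 3.747
v -0.483 0.645 2.099
v -0.855 0.82 2.5
v -1.135 0.566 2.932
v -1.159 0.032 3.142
v -0.913 -0.469 3.007
v -0.541 -0.643 2.607
v -0.261 -0.389 2.175
f 2 4 1
f 5 2 1
f 1 4 3
f 3 5 1
f 2 8 4
f 6 2 5
f 6 8 2
f 4 8 3
f 7 5 3
f 3 8 7
f 7 6 5
f 8 6 7
f 10 12 9
f 13 10 9
f 9 12 11
f 11 13 9
f 10 16 12
f 14 10 13
f 14 16 10
f 12 16 11
f 15 13 11
f 11 16 15
f 15 14 13
f 16 14 15
f 18 17 21
f 18 21 19
f 19 21 22
f 19 22 20
f 21 17 23
f 21 23 22
f 22 23 24
f 22 24 20
f 23 17 25
f 23 25 24
f 24 25 26
f 24 26 20
f 25 17 27
f 25 27 26
f 26 27 28
f 26 28 20
f 27 17 29
f 27 29 28
f 28 29 30
f 28 30 20
f 29 17 31
f 29 31 30
f 30 31 32
f 30 32 20
f 31 17 33
f 31 33 32
f 32 33 34
f 32 34 20
f 33 17 35
f 33 35 34
f 34 35 36
f 34 36 20
f 35 17 37
f 35 37 36
f 36 37 38
f 36 38 20
f 37 17 39
f 37 39 38
f 38 39 40
f 38 40 20
f 39 17 41
f 39 41 40
f 40 41 42
f 40 42 20
f 41 17 43
f 41 43 42
f 42 43 44
f 42 44 20
f 43 17 18
f 43 18 44
f 44 18 19
f 44 19 20
f 46 48 45
f 49 46 45
f 45 48 47
f 47 49 45
f 46 52 48
f 50 46 49
f 50 52 46
f 48 52 47
f 51 49 47
f 47 52 51
f 51 50 49
f 52 50 51
f 54 53 56
f 54 56 55
f 56 53 57
f 56 57 55
f 57 53 58
f 57 58 55
f 58 53 59
f 58 59 55
f 59 53 60
f 59 60 55
f 60 53 61
f 60 61 55
f 61 53 62
f 61 62 55
f 62 53 54
f 62 54 55



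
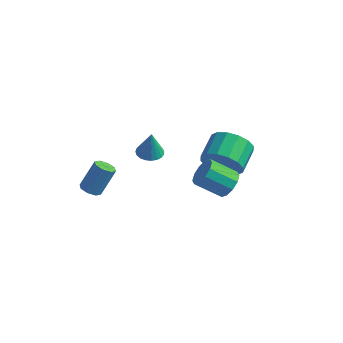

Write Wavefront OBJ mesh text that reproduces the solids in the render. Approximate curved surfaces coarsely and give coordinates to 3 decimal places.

v 4.247 -0.735 0.701
v 4.711 -1.264 0.93
v 3.657 -1.834 1.748
v 3.193 -1.305 1.519
v 4.744 -0.912 1.22
v 3.691 -1.481 2.037
v 4.588 -0.492 1.311
v 3.535 -1.061 2.128
v 4.302 -0.165 1.169
v 3.248 -0.734 1.987
v 3.994 -0.056 0.849
v 2.94 -0.625 1.666
v 3.783 -0.206 0.472
v 2.729 -0.776 1.29
v 3.749 -0.559 0.183
v 2.696 -1.128 1
v 3.905 -0.979 0.092
v 2.852 -1.548 0.909
v 4.192 -1.306 0.233
v 3.138 -1.875 1.051
v 4.5 -1.415 0.554
v 3.446 -1.984 1.371
v -1.034 -3.742 0.123
v -0.57 -3.999 0.123
v -0.202 -3.334 1.417
v -0.666 -3.078 1.417
v -0.549 -3.641 -0.067
v -0.182 -2.976 1.227
v -0.813 -3.342 -0.145
v -0.445 -2.678 1.148
v -1.205 -3.278 -0.067
v -0.838 -2.613 1.227
v -1.498 -3.486 0.123
v -1.13 -2.821 1.417
v -1.518 -3.844 0.313
v -1.151 -3.179 1.607
v -1.255 -4.142 0.392
v -0.887 -3.478 1.685
v -0.862 -4.207 0.313
v -0.495 -3.542 1.607
v -1.381 1.605 -1.164
v -0.756 1.839 -1.221
v -1.219 1.515 0.244
v -0.903 2.074 -1.189
v -1.132 2.227 -1.152
v -1.405 2.273 -1.118
v -1.673 2.204 -1.092
v -1.891 2.031 -1.078
v -2.021 1.784 -1.079
v -2.04 1.507 -1.094
v -1.945 1.246 -1.122
v -1.753 1.048 -1.157
v -1.496 0.946 -1.193
v -1.219 0.958 -1.224
v -0.971 1.082 -1.245
v -0.793 1.296 -1.251
v -0.717 1.564 -1.243
v 2.53 1.514 -0.271
v 3.008 1.238 0.622
v 2.789 2.551 1.145
v 2.31 2.826 0.251
v 3.404 1.431 0.304
v 3.185 2.743 0.826
v 3.566 1.646 -0.169
v 3.347 2.959 0.354
v 3.45 1.825 -0.668
v 3.231 3.138 -0.145
v 3.088 1.922 -1.062
v 2.869 3.234 -0.539
v 2.576 1.908 -1.243
v 2.356 3.221 -0.72
v 2.051 1.789 -1.165
v 1.832 3.102 -0.642
v 1.655 1.597 -0.846
v 1.436 2.909 -0.324
v 1.493 1.381 -0.374
v 1.274 2.694 0.149
v 1.609 1.202 0.125
v 1.39 2.515 0.648
v 1.971 1.106 0.519
v 1.752 2.418 1.042
v 2.484 1.119 0.7
v 2.264 2.432 1.223
f 2 1 5
f 2 5 3
f 3 5 6
f 3 6 4
f 5 1 7
f 5 7 6
f 6 7 8
f 6 8 4
f 7 1 9
f 7 9 8
f 8 9 10
f 8 10 4
f 9 1 11
f 9 11 10
f 10 11 12
f 10 12 4
f 11 1 13
f 11 13 12
f 12 13 14
f 12 14 4
f 13 1 15
f 13 15 14
f 14 15 16
f 14 16 4
f 15 1 17
f 15 17 16
f 16 17 18
f 16 18 4
f 17 1 19
f 17 19 18
f 18 19 20
f 18 20 4
f 19 1 21
f 19 21 20
f 20 21 22
f 20 22 4
f 21 1 2
f 21 2 22
f 22 2 3
f 22 3 4
f 24 23 27
f 24 27 25
f 25 27 28
f 25 28 26
f 27 23 29
f 27 29 28
f 28 29 30
f 28 30 26
f 29 23 31
f 29 31 30
f 30 31 32
f 30 32 26
f 31 23 33
f 31 33 32
f 32 33 34
f 32 34 26
f 33 23 35
f 33 35 34
f 34 35 36
f 34 36 26
f 35 23 37
f 35 37 36
f 36 37 38
f 36 38 26
f 37 23 39
f 37 39 38
f 38 39 40
f 38 40 26
f 39 23 24
f 39 24 40
f 40 24 25
f 40 25 26
f 42 41 44
f 42 44 43
f 44 41 45
f 44 45 43
f 45 41 46
f 45 46 43
f 46 41 47
f 46 47 43
f 47 41 48
f 47 48 43
f 48 41 49
f 48 49 43
f 49 41 50
f 49 50 43
f 50 41 51
f 50 51 43
f 51 41 52
f 51 52 43
f 52 41 53
f 52 53 43
f 53 41 54
f 53 54 43
f 54 41 55
f 54 55 43
f 55 41 56
f 55 56 43
f 56 41 57
f 56 57 43
f 57 41 42
f 57 42 43
f 59 58 62
f 59 62 60
f 60 62 63
f 60 63 61
f 62 58 64
f 62 64 63
f 63 64 65
f 63 65 61
f 64 58 66
f 64 66 65
f 65 66 67
f 65 67 61
f 66 58 68
f 66 68 67
f 67 68 69
f 67 69 61
f 68 58 70
f 68 70 69
f 69 70 71
f 69 71 61
f 70 58 72
f 70 72 71
f 71 72 73
f 71 73 61
f 72 58 74
f 72 74 73
f 73 74 75
f 73 75 61
f 74 58 76
f 74 76 75
f 75 76 77
f 75 77 61
f 76 58 78
f 76 78 77
f 77 78 79
f 77 79 61
f 78 58 80
f 78 80 79
f 79 80 81
f 79 81 61
f 80 58 82
f 80 82 81
f 81 82 83
f 81 83 61
f 82 58 59
f 82 59 83
f 83 59 60
f 83 60 61



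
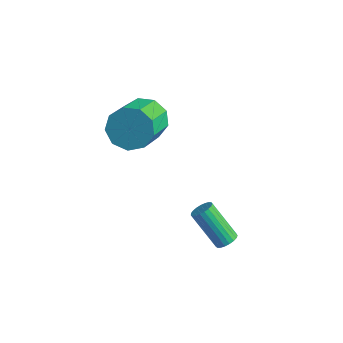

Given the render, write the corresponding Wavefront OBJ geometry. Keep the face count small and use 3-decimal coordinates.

v -3.241 1.312 0.718
v -2.937 0.832 -0.153
v -2.235 -0.872 1.031
v -2.539 -0.392 1.902
v -2.406 1.229 0.104
v -1.704 -0.474 1.287
v -2.266 1.665 0.648
v -1.563 -0.038 1.832
v -2.582 1.936 1.225
v -1.879 0.232 2.409
v -3.206 1.914 1.565
v -2.504 0.211 2.749
v -3.847 1.611 1.509
v -3.145 -0.093 2.692
v -4.205 1.167 1.082
v -3.502 -0.536 2.266
v -4.111 0.792 0.486
v -3.409 -0.912 1.669
v -3.611 0.659 -0.002
v -2.908 -1.045 1.181
v 2.168 0.031 -2.857
v 2.552 -0.011 -2.524
v 1.317 -0.112 -1.11
v 0.932 -0.071 -1.443
v 2.524 0.199 -2.533
v 1.289 0.098 -1.12
v 2.435 0.38 -2.599
v 1.199 0.279 -1.185
v 2.299 0.501 -2.708
v 1.064 0.399 -1.295
v 2.141 0.54 -2.844
v 0.905 0.439 -1.43
v 1.987 0.491 -2.982
v 0.752 0.39 -1.568
v 1.865 0.362 -3.098
v 0.629 0.261 -1.684
v 1.795 0.176 -3.172
v 0.559 0.075 -1.759
v 1.789 -0.035 -3.192
v 0.554 -0.136 -1.779
v 1.849 -0.234 -3.154
v 0.614 -0.336 -1.741
v 1.964 -0.388 -3.065
v 0.729 -0.49 -1.651
v 2.114 -0.47 -2.939
v 0.879 -0.571 -1.526
v 2.274 -0.465 -2.799
v 1.039 -0.566 -1.386
v 2.415 -0.374 -2.67
v 1.18 -0.475 -1.256
v 2.513 -0.214 -2.572
v 1.278 -0.315 -1.159
f 2 1 5
f 2 5 3
f 3 5 6
f 3 6 4
f 5 1 7
f 5 7 6
f 6 7 8
f 6 8 4
f 7 1 9
f 7 9 8
f 8 9 10
f 8 10 4
f 9 1 11
f 9 11 10
f 10 11 12
f 10 12 4
f 11 1 13
f 11 13 12
f 12 13 14
f 12 14 4
f 13 1 15
f 13 15 14
f 14 15 16
f 14 16 4
f 15 1 17
f 15 17 16
f 16 17 18
f 16 18 4
f 17 1 19
f 17 19 18
f 18 19 20
f 18 20 4
f 19 1 2
f 19 2 20
f 20 2 3
f 20 3 4
f 22 21 25
f 22 25 23
f 23 25 26
f 23 26 24
f 25 21 27
f 25 27 26
f 26 27 28
f 26 28 24
f 27 21 29
f 27 29 28
f 28 29 30
f 28 30 24
f 29 21 31
f 29 31 30
f 30 31 32
f 30 32 24
f 31 21 33
f 31 33 32
f 32 33 34
f 32 34 24
f 33 21 35
f 33 35 34
f 34 35 36
f 34 36 24
f 35 21 37
f 35 37 36
f 36 37 38
f 36 38 24
f 37 21 39
f 37 39 38
f 38 39 40
f 38 40 24
f 39 21 41
f 39 41 40
f 40 41 42
f 40 42 24
f 41 21 43
f 41 43 42
f 42 43 44
f 42 44 24
f 43 21 45
f 43 45 44
f 44 45 46
f 44 46 24
f 45 21 47
f 45 47 46
f 46 47 48
f 46 48 24
f 47 21 49
f 47 49 48
f 48 49 50
f 48 50 24
f 49 21 51
f 49 51 50
f 50 51 52
f 50 52 24
f 51 21 22
f 51 22 52
f 52 22 23
f 52 23 24



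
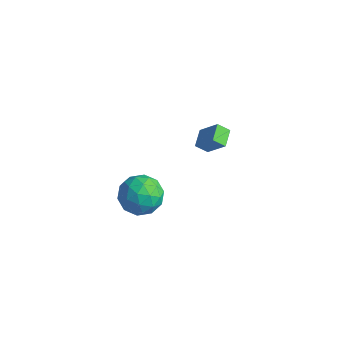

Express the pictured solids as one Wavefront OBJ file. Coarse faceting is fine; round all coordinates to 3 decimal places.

v -2.165 -4.238 -2.523
v -1.508 -3.335 -3.014
v -0.732 -4.565 -1.206
v -0.075 -3.662 -1.697
v -1.099 -3.408 -1.085
v -1.985 -3.206 -1.899
v -0.255 -4.694 -2.321
v -1.141 -4.492 -3.135
v -0.328 -3.617 -2.889
v -0.849 -2.822 -2.125
v -1.391 -5.078 -2.095
v -1.912 -4.283 -1.331
v -1.962 -3.758 -2.884
v -0.278 -4.142 -1.336
v -0.88 -3.993 -0.976
v -0.494 -3.462 -1.264
v -2.242 -3.682 -2.229
v -1.856 -3.152 -2.517
v -1.616 -3.194 -1.383
v -0.384 -4.748 -1.703
v 0.002 -4.218 -1.991
v -1.746 -4.438 -2.956
v -1.36 -3.907 -3.244
v -0.624 -4.706 -2.837
v -0.882 -3.393 -3.099
v -0.04 -3.585 -2.325
v -0.146 -4.191 -2.692
v -0.667 -4.073 -3.171
v -1.189 -2.926 -2.65
v -0.347 -3.118 -1.876
v -0.949 -2.968 -1.516
v -1.469 -2.85 -1.995
v -0.495 -3.091 -2.577
v -1.893 -4.782 -2.344
v -1.051 -4.974 -1.57
v -0.771 -5.05 -2.225
v -1.291 -4.932 -2.704
v -2.2 -4.315 -1.895
v -1.358 -4.507 -1.121
v -1.573 -3.827 -1.049
v -2.094 -3.709 -1.528
v -1.745 -4.809 -1.643
v -2.376 2.181 -4.295
v -2.852 1.731 -3.769
v -2.9 3.088 -3.993
v -3.375 2.638 -3.467
v -1.345 2.402 -3.173
v -1.82 1.952 -2.647
v -1.868 3.309 -2.871
v -2.344 2.859 -2.345
f 1 38 17
f 38 12 41
f 17 41 6
f 38 41 17
f 1 17 13
f 17 6 18
f 13 18 2
f 17 18 13
f 1 13 22
f 13 2 23
f 22 23 8
f 13 23 22
f 1 22 34
f 22 8 37
f 34 37 11
f 22 37 34
f 1 34 38
f 34 11 42
f 38 42 12
f 34 42 38
f 2 18 29
f 18 6 32
f 29 32 10
f 18 32 29
f 6 41 19
f 41 12 40
f 19 40 5
f 41 40 19
f 12 42 39
f 42 11 35
f 39 35 3
f 42 35 39
f 11 37 36
f 37 8 24
f 36 24 7
f 37 24 36
f 8 23 28
f 23 2 25
f 28 25 9
f 23 25 28
f 4 30 16
f 30 10 31
f 16 31 5
f 30 31 16
f 4 16 14
f 16 5 15
f 14 15 3
f 16 15 14
f 4 14 21
f 14 3 20
f 21 20 7
f 14 20 21
f 4 21 26
f 21 7 27
f 26 27 9
f 21 27 26
f 4 26 30
f 26 9 33
f 30 33 10
f 26 33 30
f 5 31 19
f 31 10 32
f 19 32 6
f 31 32 19
f 3 15 39
f 15 5 40
f 39 40 12
f 15 40 39
f 7 20 36
f 20 3 35
f 36 35 11
f 20 35 36
f 9 27 28
f 27 7 24
f 28 24 8
f 27 24 28
f 10 33 29
f 33 9 25
f 29 25 2
f 33 25 29
f 44 46 43
f 47 44 43
f 43 46 45
f 45 47 43
f 44 50 46
f 48 44 47
f 48 50 44
f 46 50 45
f 49 47 45
f 45 50 49
f 49 48 47
f 50 48 49



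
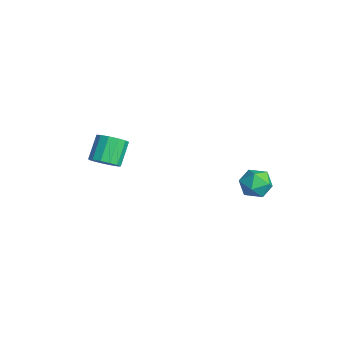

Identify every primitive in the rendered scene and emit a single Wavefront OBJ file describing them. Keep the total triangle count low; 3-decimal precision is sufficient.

v 2.8 4.403 3.011
v 3.416 4.6 3.893
v 3.844 3.04 2.587
v 4.46 3.237 3.469
v 3.442 2.858 3.587
v 2.796 3.7 3.849
v 4.464 3.94 2.631
v 3.818 4.782 2.893
v 4.444 4.314 3.658
v 3.812 3.645 4.249
v 3.448 3.995 2.231
v 2.816 3.326 2.822
v -3.5 -3.027 1.582
v -2.698 -2.463 1.823
v -3.678 -1.629 3.138
v -4.48 -2.193 2.898
v -2.984 -2.173 1.425
v -3.964 -1.339 2.74
v -3.435 -2.155 1.078
v -4.415 -1.321 2.393
v -3.906 -2.413 0.891
v -4.886 -1.579 2.206
v -4.248 -2.867 0.923
v -5.228 -2.033 2.238
v -4.353 -3.371 1.165
v -5.333 -2.537 2.48
v -4.187 -3.766 1.539
v -5.167 -2.932 2.854
v -3.803 -3.927 1.927
v -4.783 -3.093 3.242
v -3.323 -3.802 2.206
v -4.303 -2.968 3.521
v -2.899 -3.431 2.287
v -3.879 -2.596 3.602
v -2.666 -2.931 2.144
v -3.646 -2.097 3.459
f 1 12 6
f 1 6 2
f 1 2 8
f 1 8 11
f 1 11 12
f 2 6 10
f 6 12 5
f 12 11 3
f 11 8 7
f 8 2 9
f 4 10 5
f 4 5 3
f 4 3 7
f 4 7 9
f 4 9 10
f 5 10 6
f 3 5 12
f 7 3 11
f 9 7 8
f 10 9 2
f 14 13 17
f 14 17 15
f 15 17 18
f 15 18 16
f 17 13 19
f 17 19 18
f 18 19 20
f 18 20 16
f 19 13 21
f 19 21 20
f 20 21 22
f 20 22 16
f 21 13 23
f 21 23 22
f 22 23 24
f 22 24 16
f 23 13 25
f 23 25 24
f 24 25 26
f 24 26 16
f 25 13 27
f 25 27 26
f 26 27 28
f 26 28 16
f 27 13 29
f 27 29 28
f 28 29 30
f 28 30 16
f 29 13 31
f 29 31 30
f 30 31 32
f 30 32 16
f 31 13 33
f 31 33 32
f 32 33 34
f 32 34 16
f 33 13 35
f 33 35 34
f 34 35 36
f 34 36 16
f 35 13 14
f 35 14 36
f 36 14 15
f 36 15 16



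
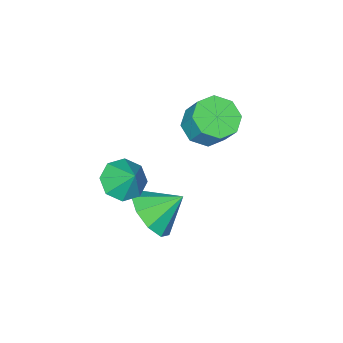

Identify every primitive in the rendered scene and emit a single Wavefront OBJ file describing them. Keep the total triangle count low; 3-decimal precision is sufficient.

v -0.612 -2.131 -3.161
v -0.227 -2.629 -2.358
v -1.488 -1.549 -2.379
v 0.103 -2.02 -2.442
v 0.098 -1.463 -2.862
v -0.239 -1.219 -3.422
v -0.751 -1.402 -3.86
v -1.198 -1.926 -3.97
v -1.371 -2.546 -3.702
v -1.189 -2.972 -3.18
v -0.737 -3.005 -2.649
v -0.175 -2.939 -1.633
v 0.618 -2.889 -1.791
v -0.045 -2.201 -0.747
v 0.288 -2.463 -2.097
v -0.313 -2.315 -2.131
v -0.833 -2.532 -1.874
v -0.968 -2.988 -1.475
v -0.639 -3.414 -1.169
v -0.037 -3.562 -1.135
v 0.483 -3.345 -1.392
v -4.012 -3.248 -1.489
v -3.176 -3.086 -1.669
v -3.093 -2.43 -0.692
v -3.928 -2.592 -0.511
v -3.587 -2.635 -1.937
v -3.503 -1.979 -0.959
v -4.247 -2.543 -1.941
v -4.163 -1.887 -0.964
v -4.769 -2.864 -1.681
v -4.685 -2.209 -0.704
v -4.847 -3.41 -1.308
v -4.764 -2.754 -0.331
v -4.437 -3.861 -1.041
v -4.353 -3.205 -0.063
v -3.777 -3.953 -1.036
v -3.693 -3.297 -0.059
v -3.255 -3.631 -1.296
v -3.171 -2.976 -0.319
f 2 1 4
f 2 4 3
f 4 1 5
f 4 5 3
f 5 1 6
f 5 6 3
f 6 1 7
f 6 7 3
f 7 1 8
f 7 8 3
f 8 1 9
f 8 9 3
f 9 1 10
f 9 10 3
f 10 1 11
f 10 11 3
f 11 1 2
f 11 2 3
f 13 12 15
f 13 15 14
f 15 12 16
f 15 16 14
f 16 12 17
f 16 17 14
f 17 12 18
f 17 18 14
f 18 12 19
f 18 19 14
f 19 12 20
f 19 20 14
f 20 12 21
f 20 21 14
f 21 12 13
f 21 13 14
f 23 22 26
f 23 26 24
f 24 26 27
f 24 27 25
f 26 22 28
f 26 28 27
f 27 28 29
f 27 29 25
f 28 22 30
f 28 30 29
f 29 30 31
f 29 31 25
f 30 22 32
f 30 32 31
f 31 32 33
f 31 33 25
f 32 22 34
f 32 34 33
f 33 34 35
f 33 35 25
f 34 22 36
f 34 36 35
f 35 36 37
f 35 37 25
f 36 22 38
f 36 38 37
f 37 38 39
f 37 39 25
f 38 22 23
f 38 23 39
f 39 23 24
f 39 24 25



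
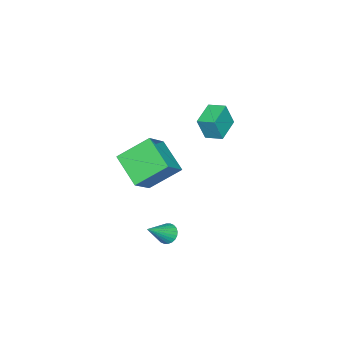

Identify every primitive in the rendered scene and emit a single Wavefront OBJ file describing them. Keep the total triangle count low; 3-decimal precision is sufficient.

v 2.727 3.252 -2.292
v 3.001 2.868 -2.738
v 4.053 2.848 -1.128
v 3.113 3.089 -2.789
v 3.166 3.336 -2.763
v 3.153 3.57 -2.666
v 3.074 3.756 -2.512
v 2.943 3.865 -2.325
v 2.779 3.88 -2.132
v 2.607 3.801 -1.964
v 2.453 3.637 -1.845
v 2.341 3.415 -1.795
v 2.288 3.169 -1.82
v 2.301 2.935 -1.917
v 2.38 2.749 -2.071
v 2.511 2.64 -2.259
v 2.675 2.624 -2.451
v 2.847 2.704 -2.62
v -4.756 1.866 1.291
v -4.416 1.532 2.713
v -4.82 2.912 1.553
v -4.48 2.578 2.975
v -3.22 2.042 0.965
v -2.88 1.708 2.387
v -3.284 3.088 1.227
v -2.944 2.754 2.649
v 0.796 2.993 1.429
v -0.093 1.318 2.422
v 2.144 2.966 2.591
v 1.255 1.292 3.584
v 1.885 1.648 0.136
v 0.996 -0.026 1.129
v 3.233 1.622 1.298
v 2.344 -0.053 2.291
f 2 1 4
f 2 4 3
f 4 1 5
f 4 5 3
f 5 1 6
f 5 6 3
f 6 1 7
f 6 7 3
f 7 1 8
f 7 8 3
f 8 1 9
f 8 9 3
f 9 1 10
f 9 10 3
f 10 1 11
f 10 11 3
f 11 1 12
f 11 12 3
f 12 1 13
f 12 13 3
f 13 1 14
f 13 14 3
f 14 1 15
f 14 15 3
f 15 1 16
f 15 16 3
f 16 1 17
f 16 17 3
f 17 1 18
f 17 18 3
f 18 1 2
f 18 2 3
f 20 22 19
f 23 20 19
f 19 22 21
f 21 23 19
f 20 26 22
f 24 20 23
f 24 26 20
f 22 26 21
f 25 23 21
f 21 26 25
f 25 24 23
f 26 24 25
f 28 30 27
f 31 28 27
f 27 30 29
f 29 31 27
f 28 34 30
f 32 28 31
f 32 34 28
f 30 34 29
f 33 31 29
f 29 34 33
f 33 32 31
f 34 32 33

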